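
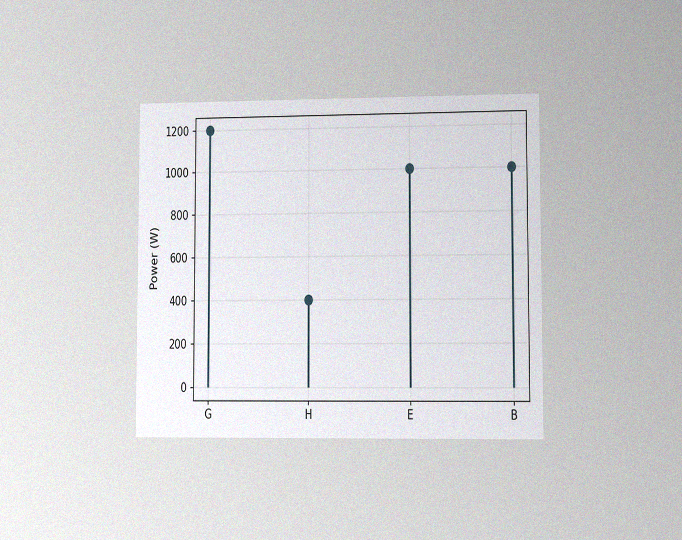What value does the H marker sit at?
400W

The chart is viewed at a slight angle, with some photo noise. The H marker sits at 400W.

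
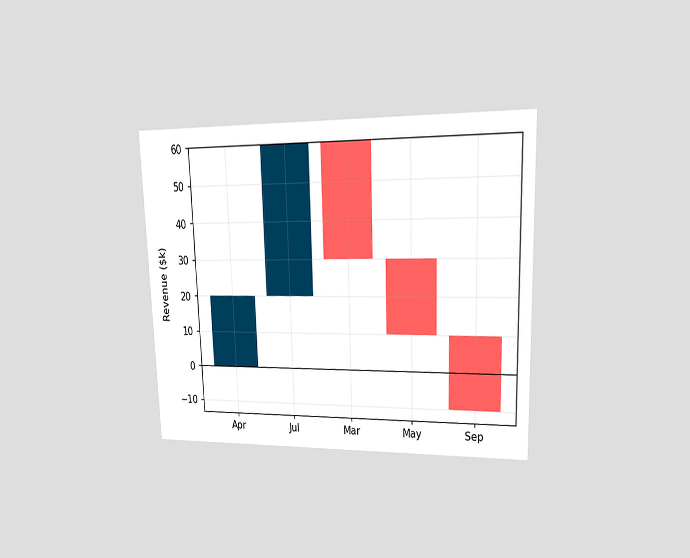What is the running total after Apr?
$20k

The chart is viewed at a slight angle. After Apr the running total reaches $20k.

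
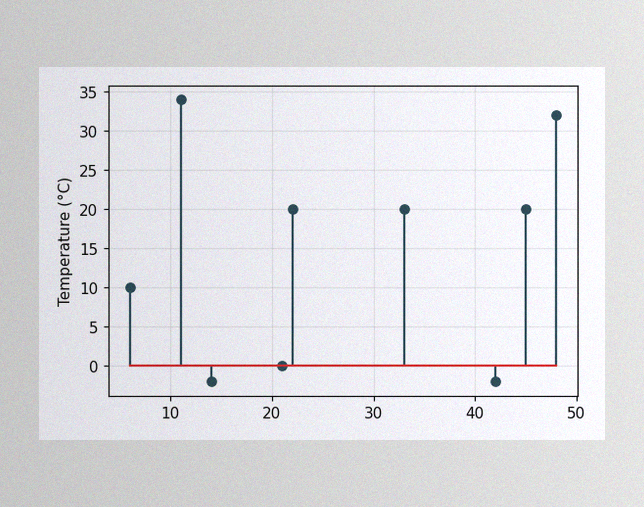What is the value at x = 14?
The image has some photo noise and uneven lighting. The stem at x=14 reaches -2°C.

-2°C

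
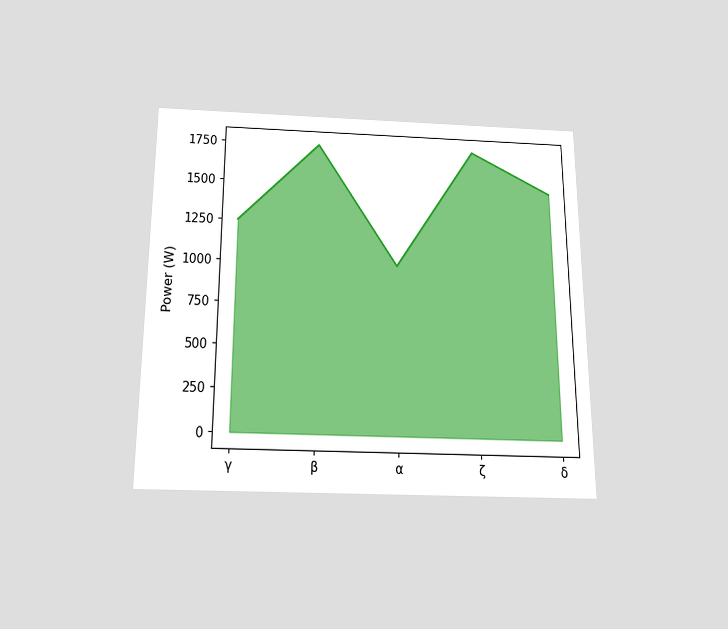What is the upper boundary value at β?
1750W

The chart is viewed slightly from below. At β the upper boundary is at 1750W.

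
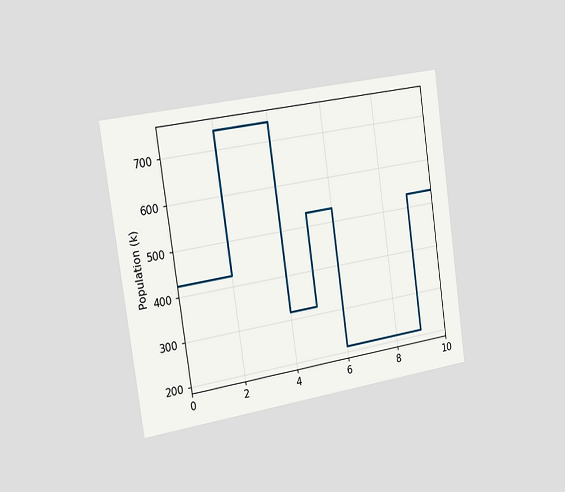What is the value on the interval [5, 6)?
530k

The chart is tilted about 8° counter-clockwise and viewed slightly from the left. On [5, 6) the step sits at 530k.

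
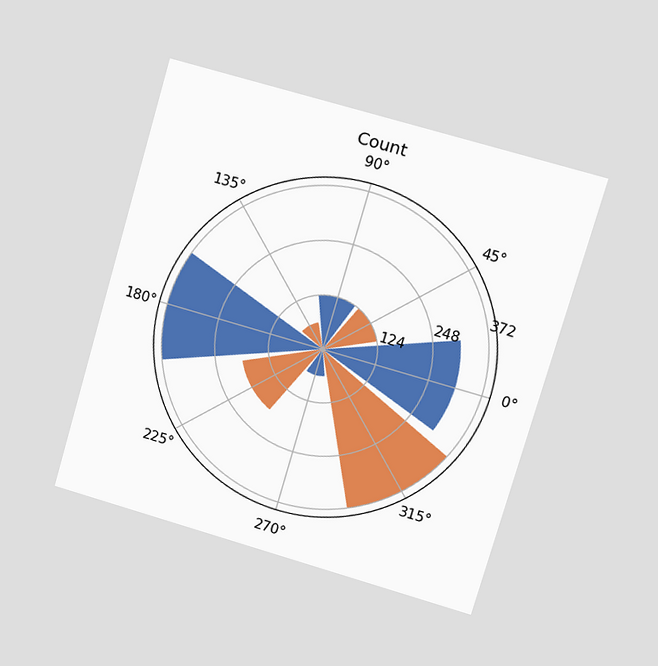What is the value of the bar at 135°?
62

The chart is tilted about 16° clockwise and viewed at a slight angle. The bar at 135° reaches 62 on the radial axis.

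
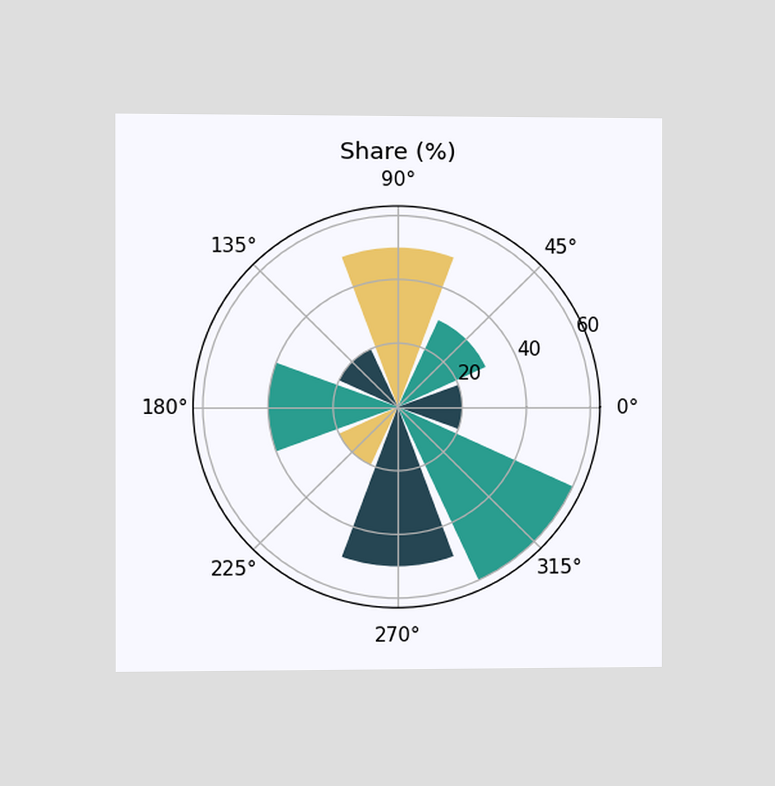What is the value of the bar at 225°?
20%

The chart is viewed slightly from the left. The bar at 225° reaches 20% on the radial axis.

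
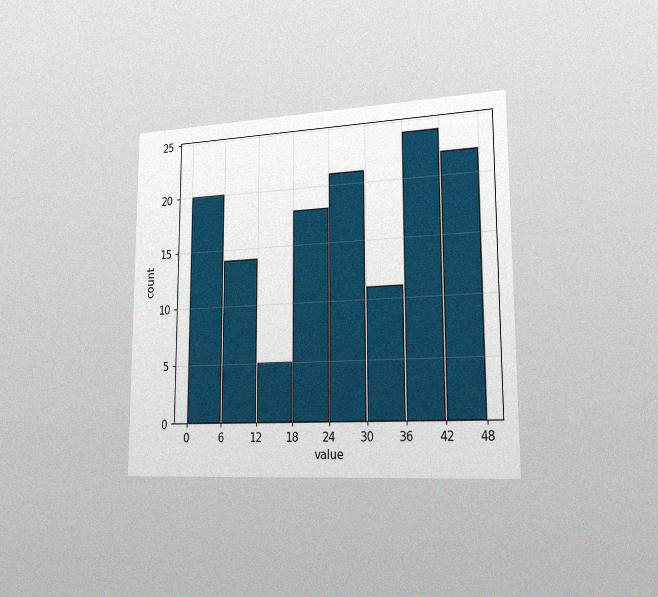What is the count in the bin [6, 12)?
14

The chart is viewed slightly from the right, with some photo noise. The [6, 12) bin has height 14.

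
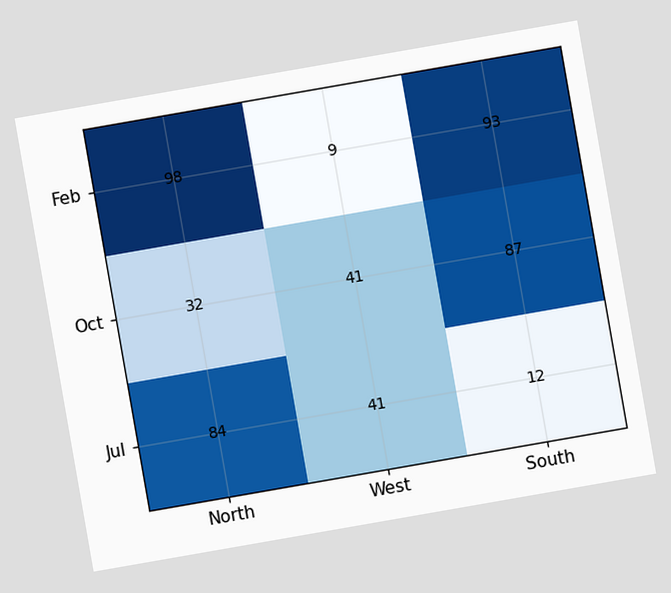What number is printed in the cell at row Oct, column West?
41

The chart is tilted about 10° counter-clockwise. The (Oct, West) cell reads 41.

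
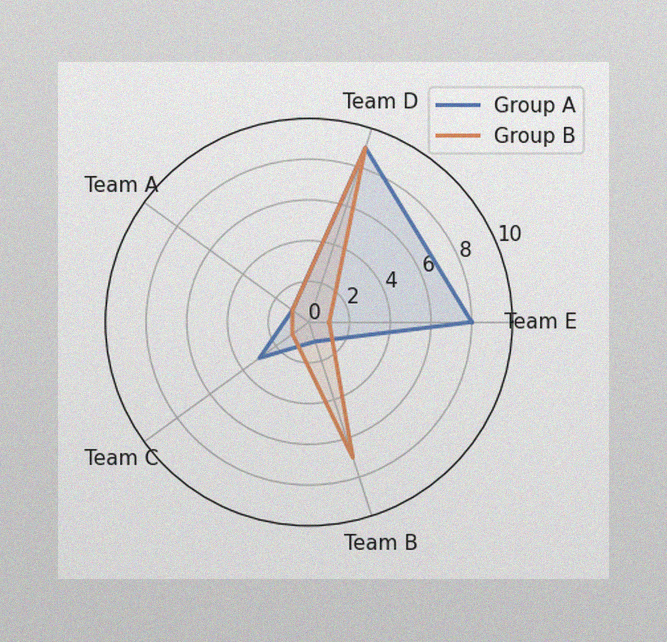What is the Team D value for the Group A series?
The image has some photo noise and uneven lighting. On the Team D axis, Group A reaches 9.

9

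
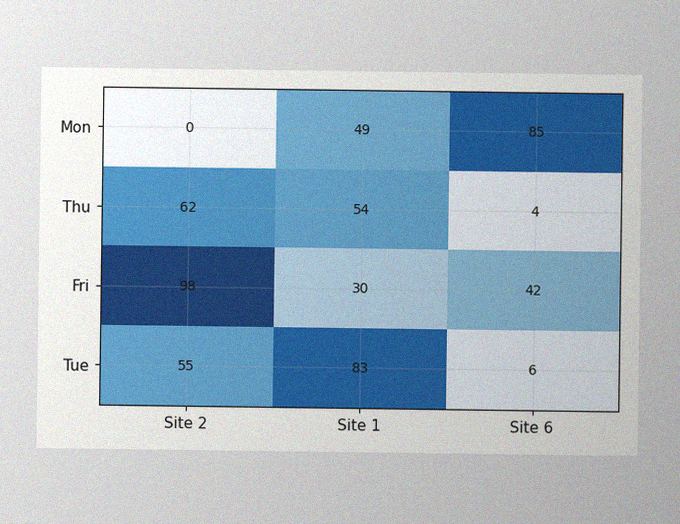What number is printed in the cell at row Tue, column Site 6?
The image has some photo noise and uneven lighting. The (Tue, Site 6) cell reads 6.

6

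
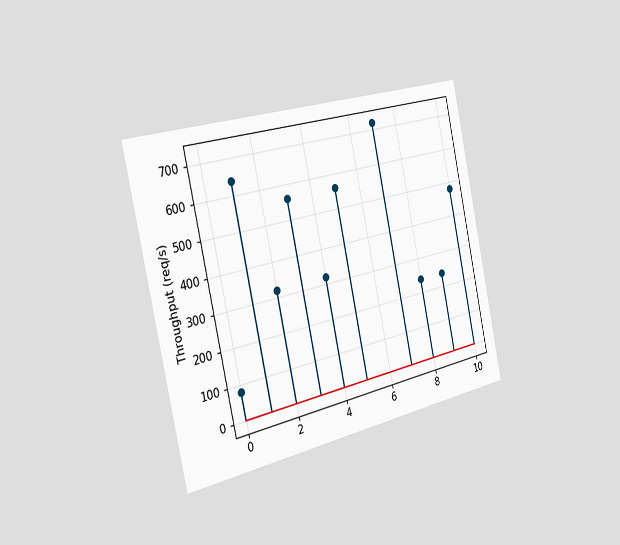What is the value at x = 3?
560req/s

The chart is tilted about 12° counter-clockwise and viewed slightly from the left. The stem at x=3 reaches 560req/s.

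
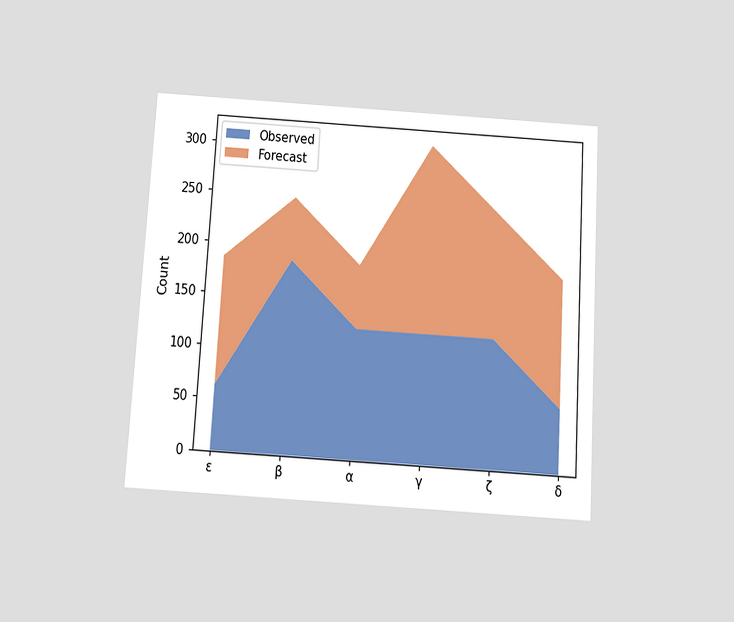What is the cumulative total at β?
248

The chart is tilted about 3° clockwise and viewed slightly from below. The stacked total at β reaches 248.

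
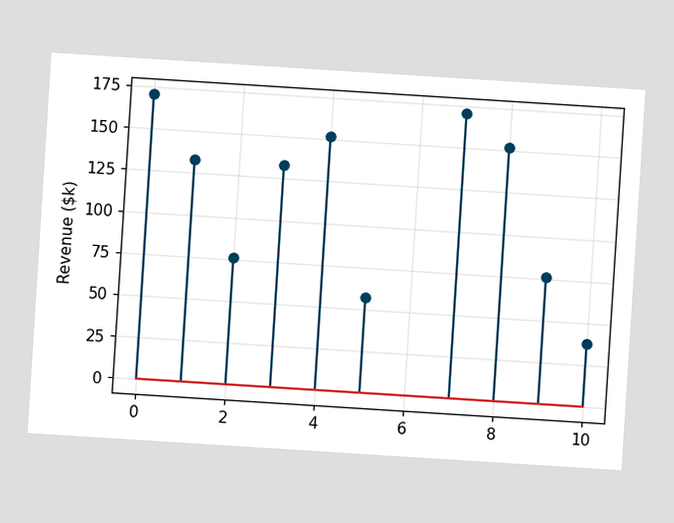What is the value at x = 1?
The chart is tilted about 4° clockwise. The stem at x=1 reaches $133k.

$133k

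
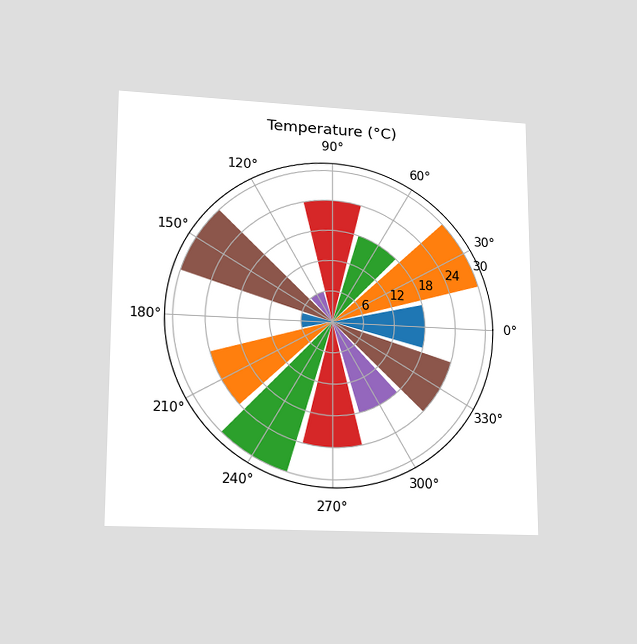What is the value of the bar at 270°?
24°C

The chart is viewed at a slight angle. The bar at 270° reaches 24°C on the radial axis.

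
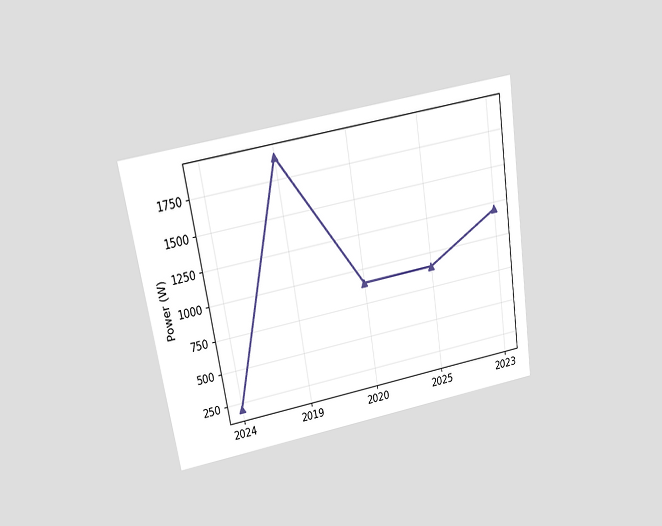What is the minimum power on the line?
The chart is tilted about 9° counter-clockwise and viewed slightly from above. The lowest point is at 2024, and reading across to the y-axis gives 200W.

200W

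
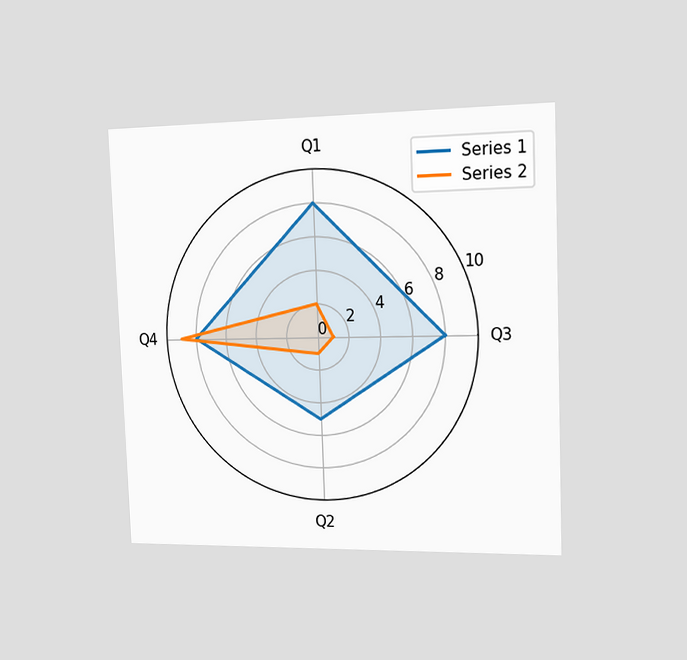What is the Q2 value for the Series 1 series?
The chart is tilted about 2° counter-clockwise and viewed slightly from the right. On the Q2 axis, Series 1 reaches 5.

5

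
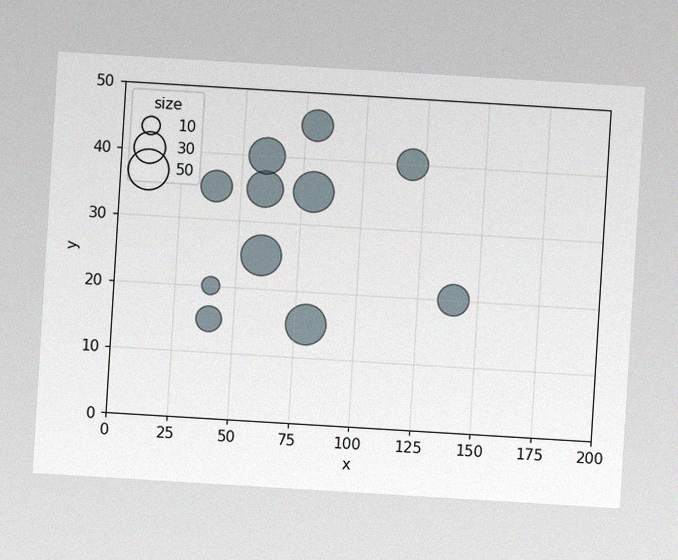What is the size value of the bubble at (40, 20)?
10

The chart is tilted about 3° clockwise, with some photo noise. Matching the bubble at (40, 20) against the size legend gives 10.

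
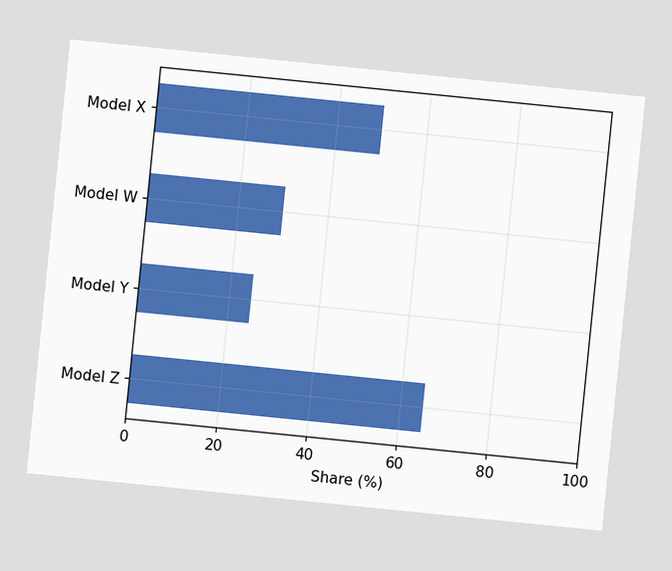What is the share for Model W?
30%

The chart is tilted about 6° clockwise. Reading along the chart's x-axis, the Model W bar reaches 30%.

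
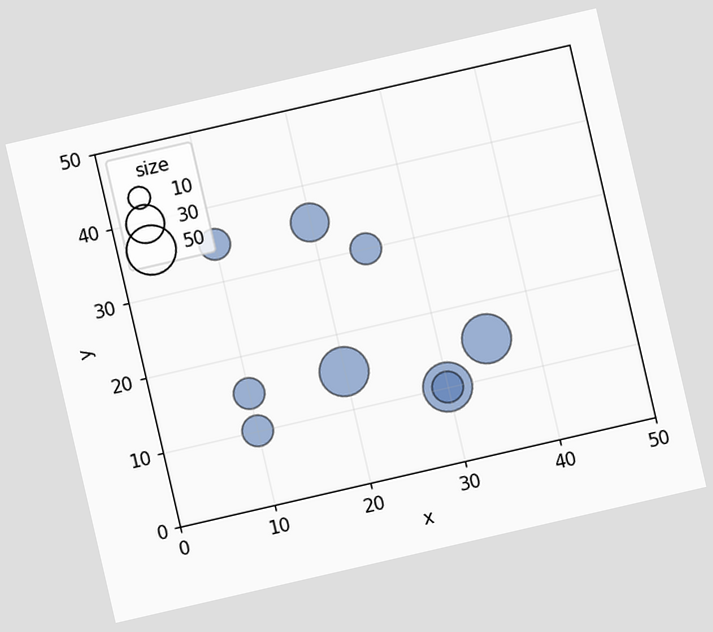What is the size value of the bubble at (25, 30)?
20

The chart is tilted about 13° counter-clockwise. Matching the bubble at (25, 30) against the size legend gives 20.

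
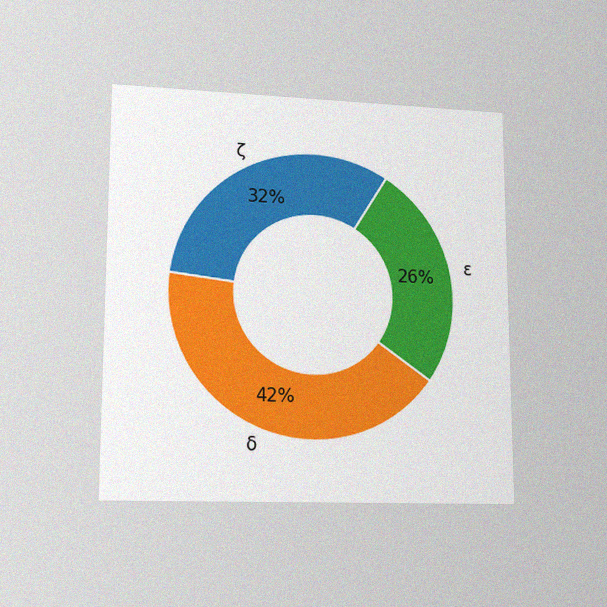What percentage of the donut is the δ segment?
The chart is viewed at a slight angle, with some photo noise. The δ segment takes up 42% of the ring.

42%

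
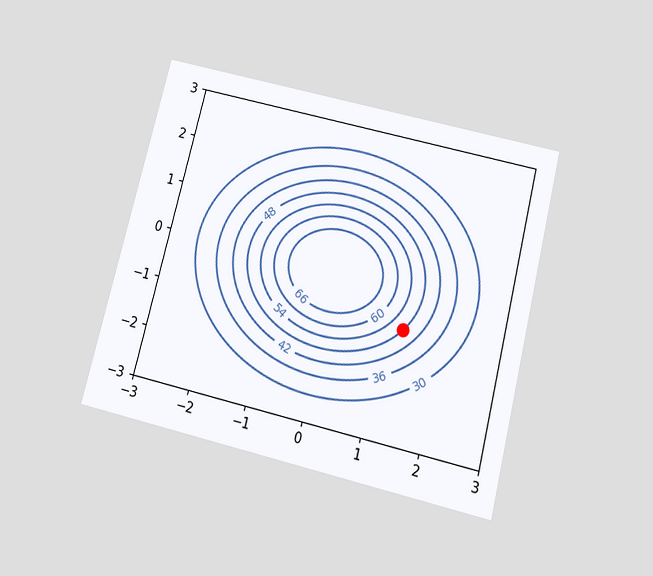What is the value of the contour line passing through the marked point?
The chart is tilted about 14° clockwise and viewed slightly from below. The marked point sits on the contour labelled 48.

48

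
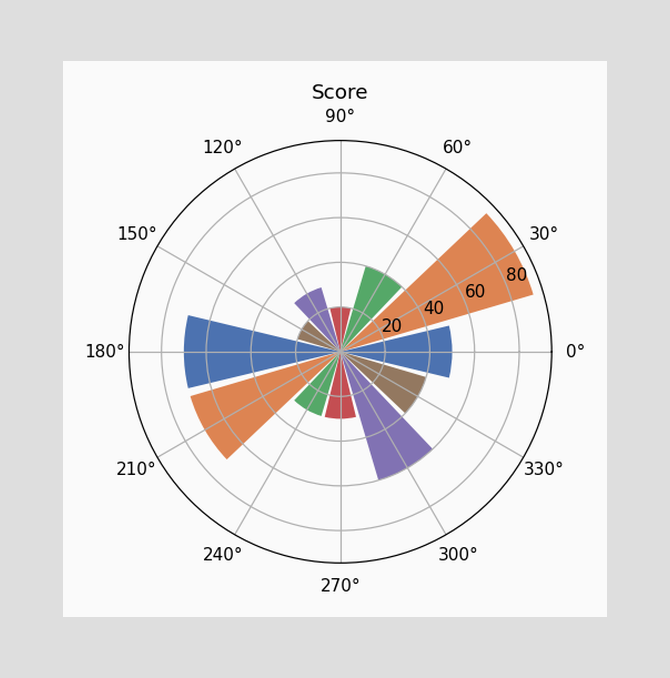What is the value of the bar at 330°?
The bar at 330° reaches 40 on the radial axis.

40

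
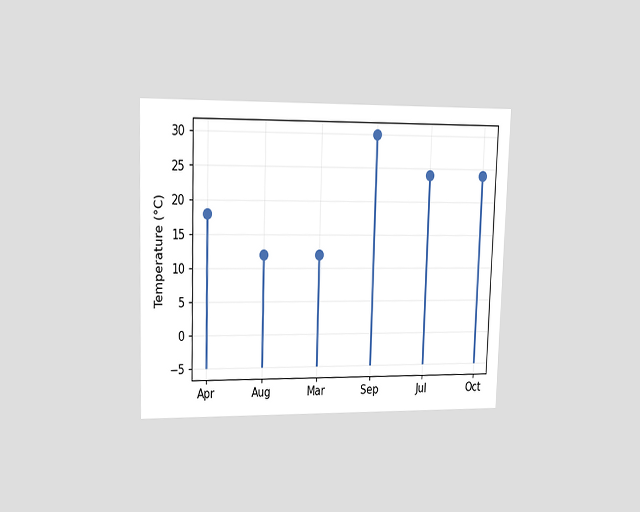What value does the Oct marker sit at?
The chart is viewed at a slight angle. The Oct marker sits at 24°C.

24°C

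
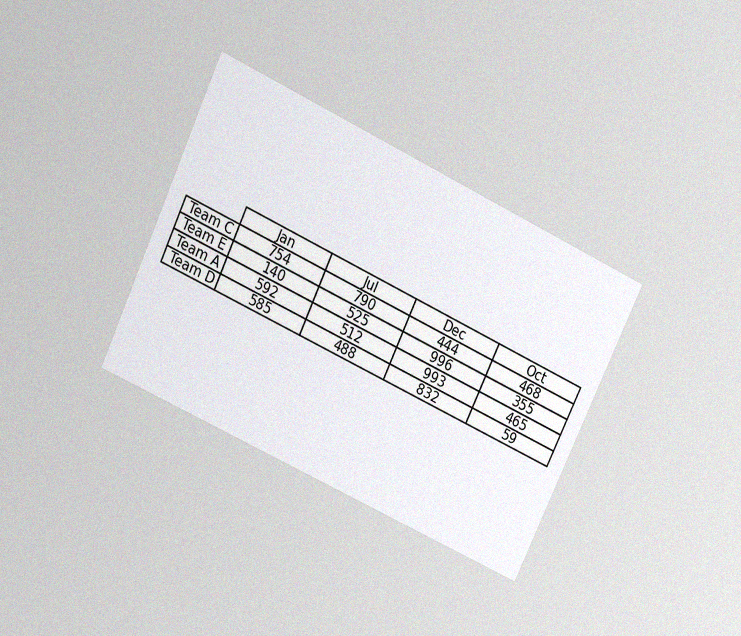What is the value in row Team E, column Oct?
The chart is tilted about 25° clockwise and viewed slightly from above, with some photo noise. The (Team E, Oct) cell reads 355.

355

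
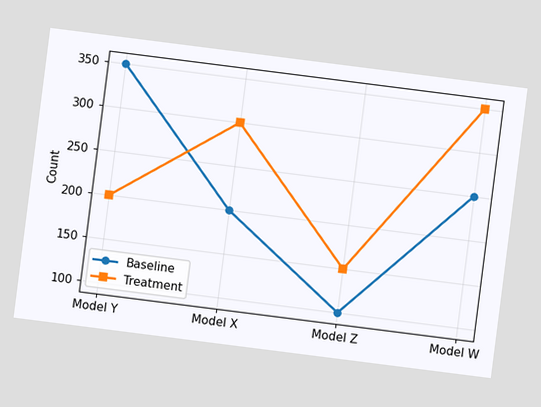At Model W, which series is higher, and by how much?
The chart is tilted about 7° clockwise. At Model W, Treatment sits above the other line by 100.

Treatment, by 100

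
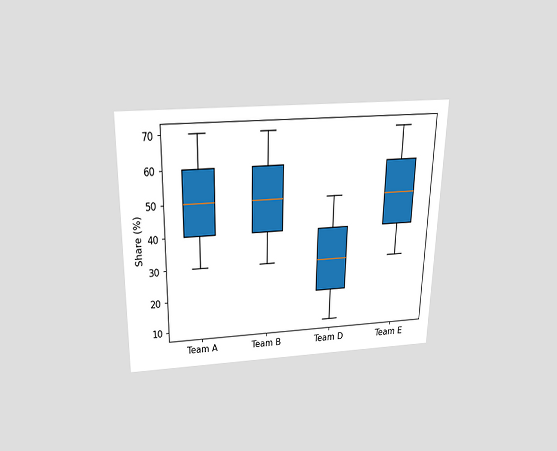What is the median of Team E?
50%

The chart is viewed slightly from above. The median line in the Team E box sits at 50%.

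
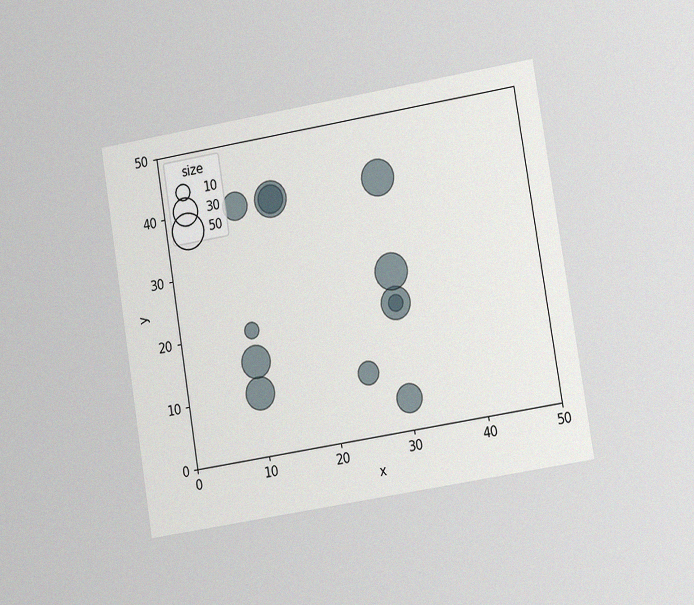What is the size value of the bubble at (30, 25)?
The chart is tilted about 9° counter-clockwise and viewed at a slight angle, with some photo noise. Matching the bubble at (30, 25) against the size legend gives 50.

50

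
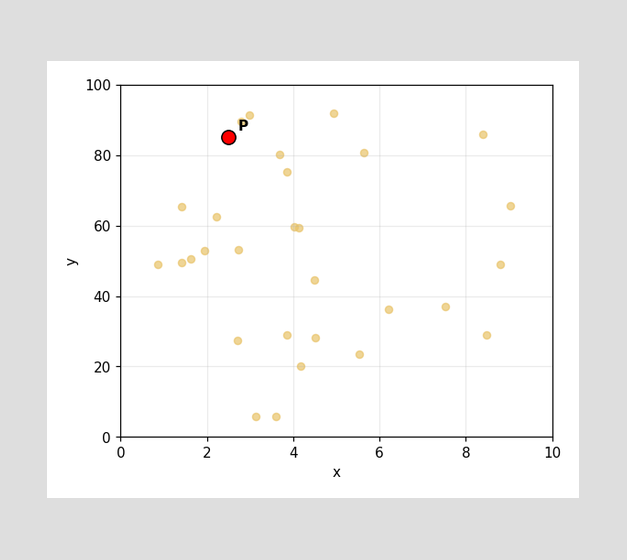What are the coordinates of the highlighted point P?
Following the gridlines from P to each axis, P sits at (2.5, 85).

(2.5, 85)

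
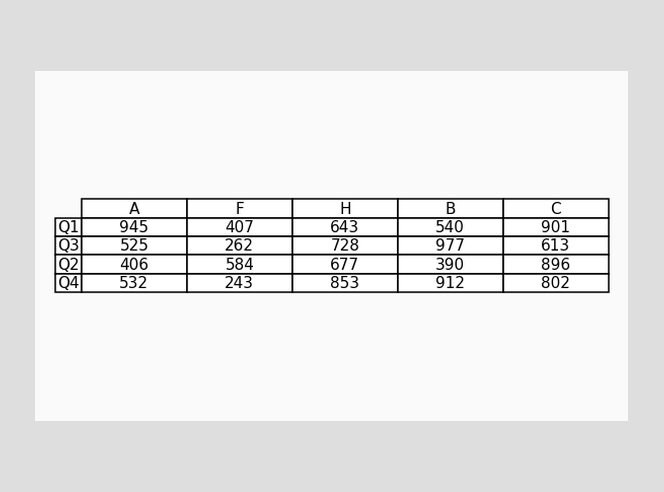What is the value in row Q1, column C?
901

The (Q1, C) cell reads 901.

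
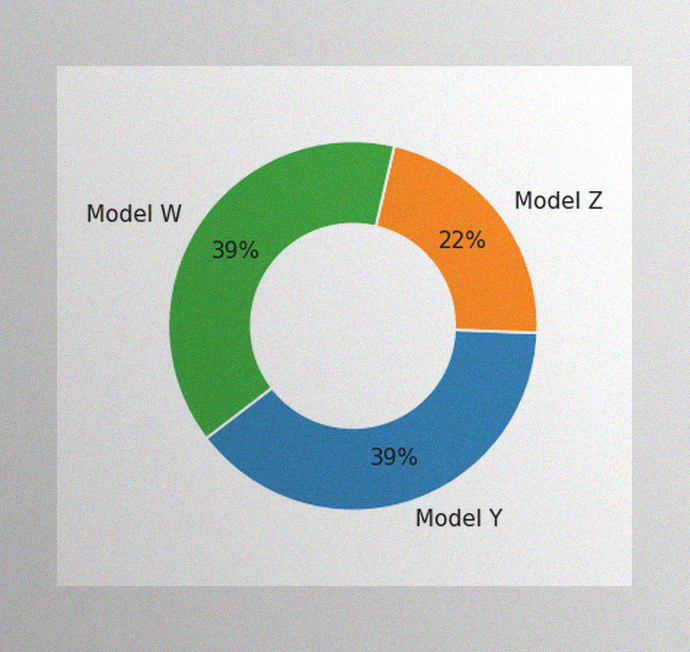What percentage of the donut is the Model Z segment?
22%

The image has some photo noise and uneven lighting. The Model Z segment takes up 22% of the ring.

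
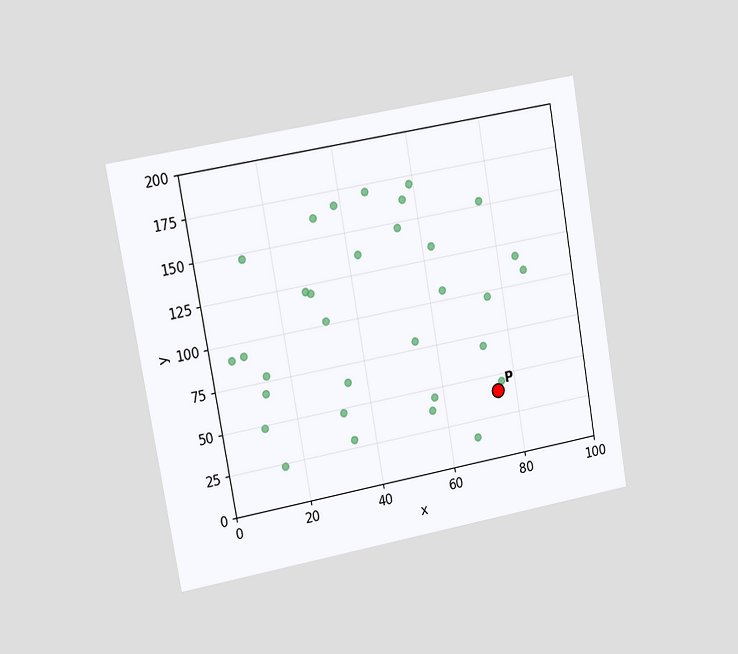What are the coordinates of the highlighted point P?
The chart is tilted about 10° counter-clockwise and viewed slightly from the left. Following the gridlines from P to each axis, P sits at (75, 40).

(75, 40)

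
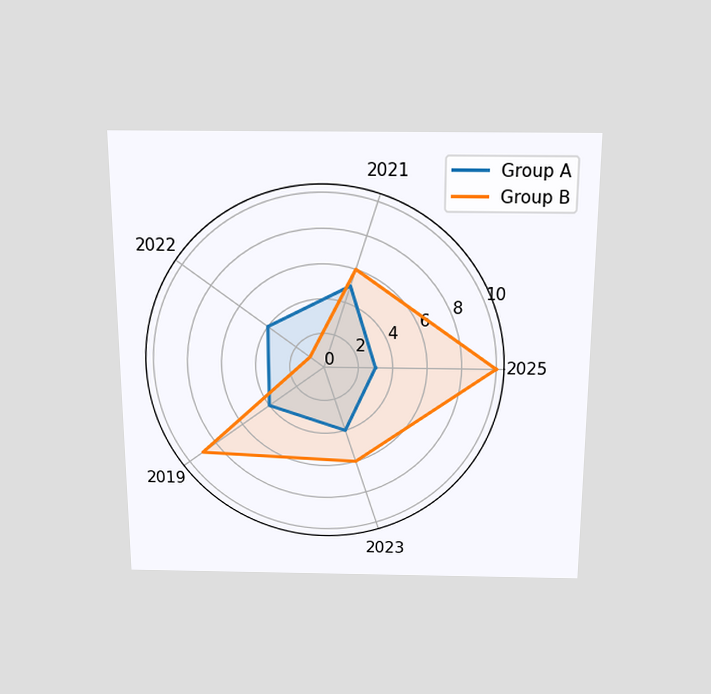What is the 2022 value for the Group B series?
The chart is viewed slightly from above. On the 2022 axis, Group B reaches 1.

1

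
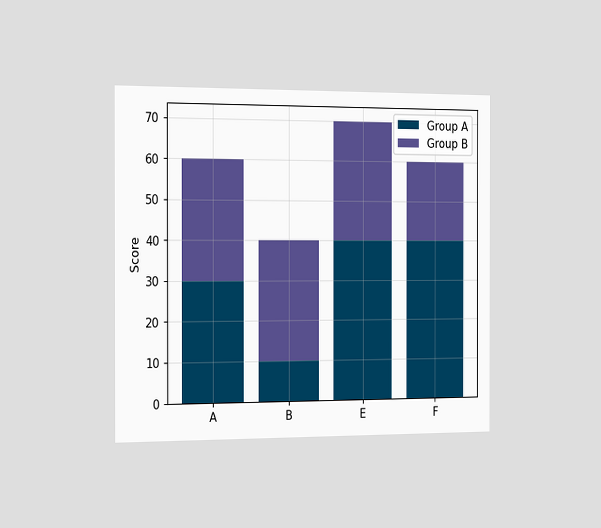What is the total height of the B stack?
40

The chart is viewed slightly from the left. The B stack's top reaches 40 on the y-axis.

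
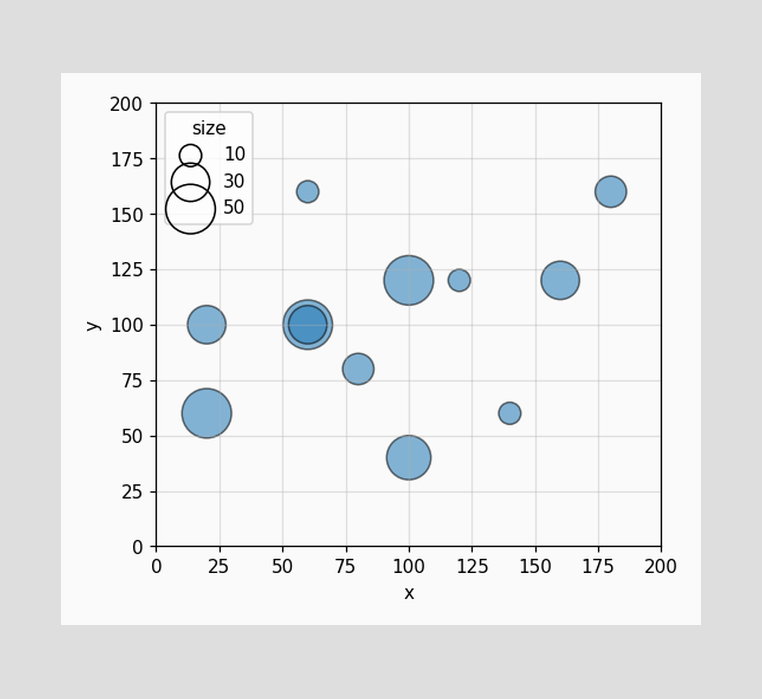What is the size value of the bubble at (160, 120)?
30

Matching the bubble at (160, 120) against the size legend gives 30.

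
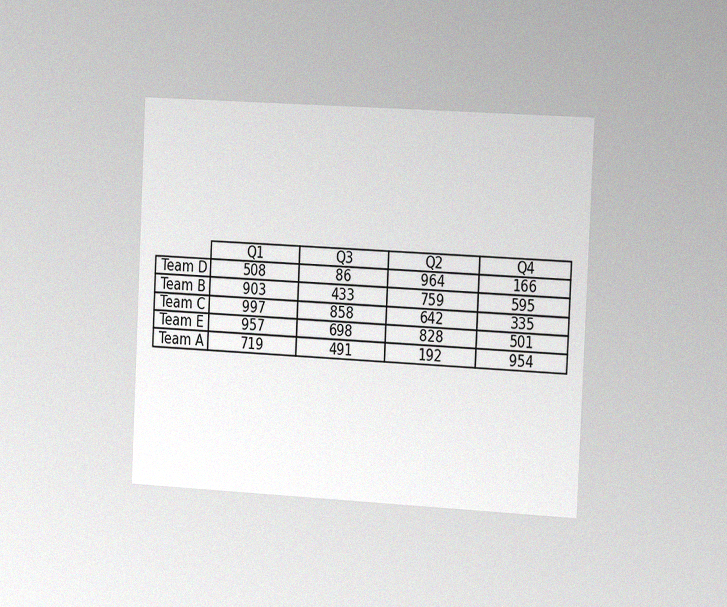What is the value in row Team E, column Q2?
828

The chart is tilted about 3° clockwise and viewed slightly from the right, with some photo noise. The (Team E, Q2) cell reads 828.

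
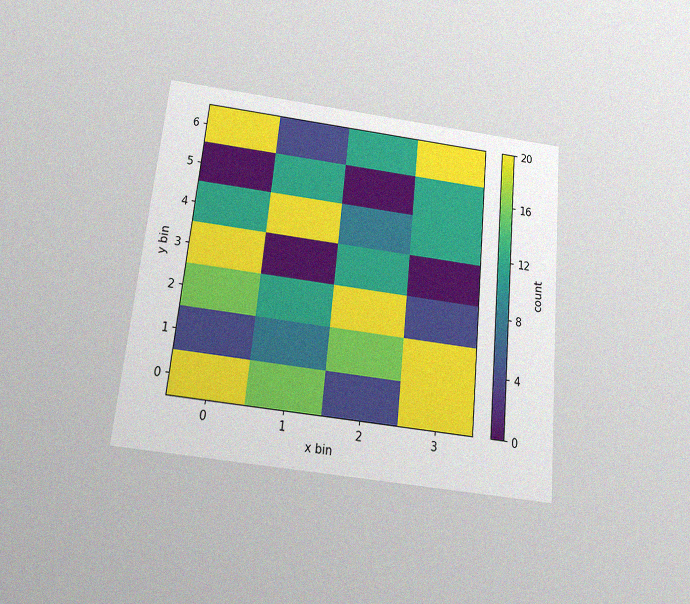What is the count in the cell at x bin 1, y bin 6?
4

The chart is tilted about 6° clockwise and viewed slightly from below, with some photo noise. Matching the cell (1, 6) against the colorbar gives 4.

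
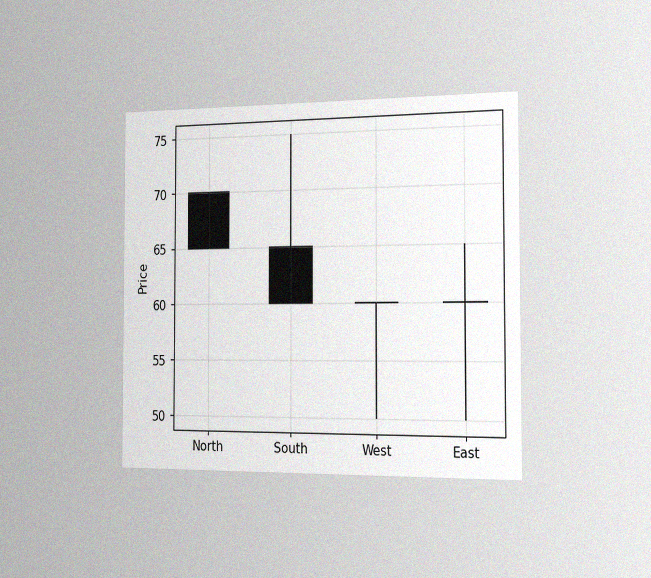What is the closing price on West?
The chart is viewed slightly from the right, with some photo noise. The West candle closes at 60.

60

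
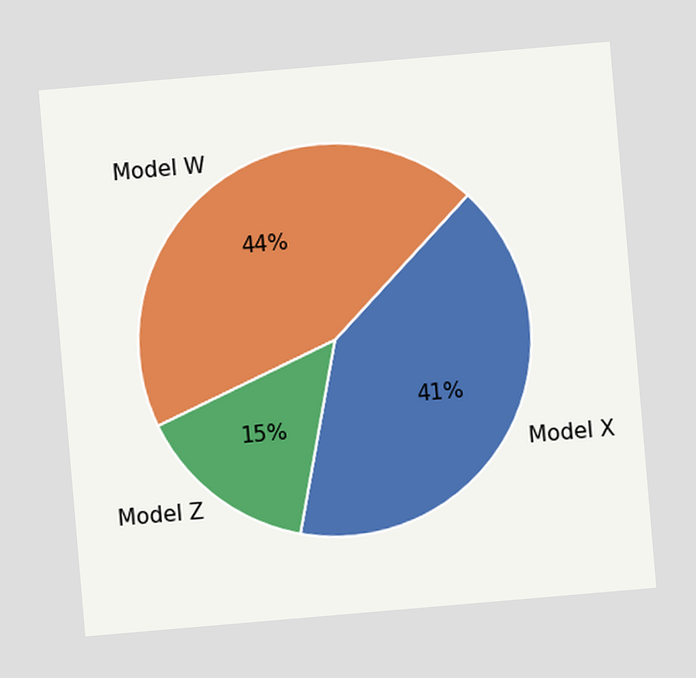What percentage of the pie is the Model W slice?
The chart is tilted about 5° counter-clockwise. The Model W slice takes up 44% of the pie.

44%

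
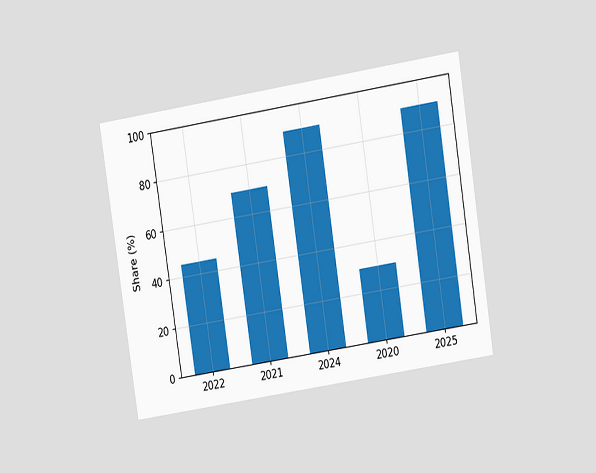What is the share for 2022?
The chart is tilted about 9° counter-clockwise and viewed at a slight angle. Reading along the chart's y-axis, the 2022 bar reaches 45%.

45%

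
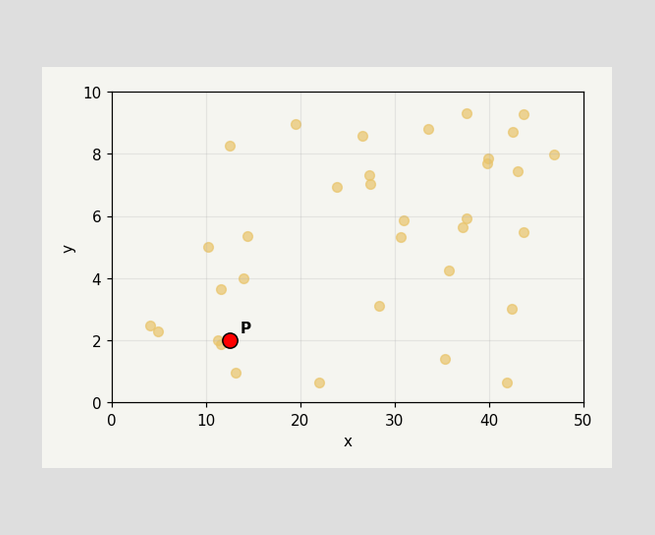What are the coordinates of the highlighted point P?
Following the gridlines from P to each axis, P sits at (12.5, 2).

(12.5, 2)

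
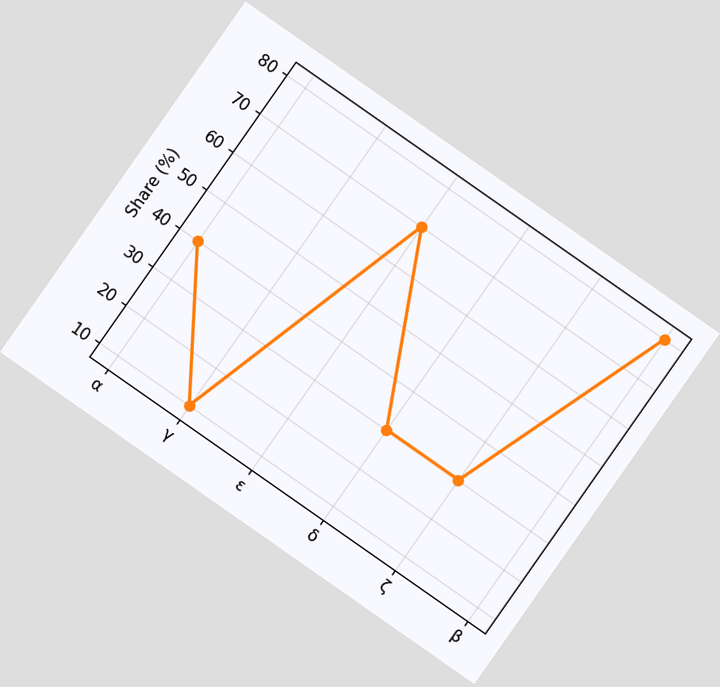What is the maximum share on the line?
The chart is tilted about 35° clockwise. The highest point is at β, and reading across to the y-axis gives 80%.

80%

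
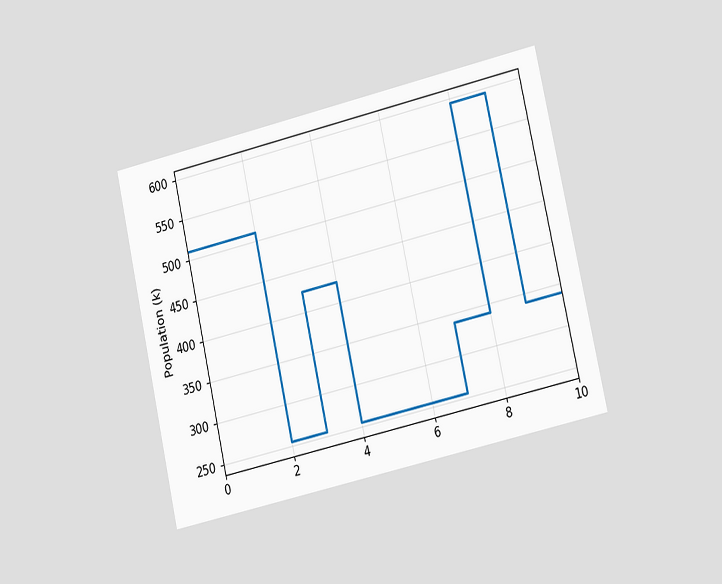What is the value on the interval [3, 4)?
The chart is tilted about 13° counter-clockwise and viewed at a slight angle. On [3, 4) the step sits at 425k.

425k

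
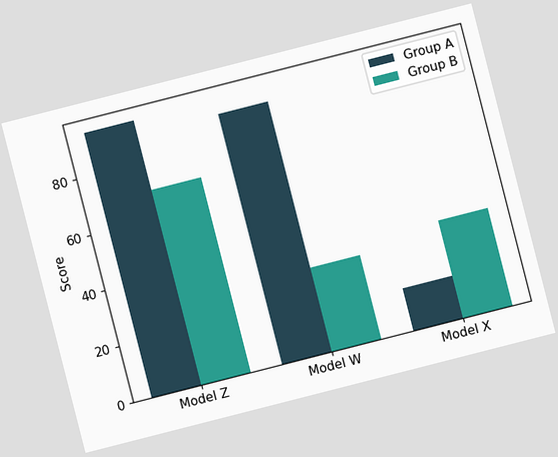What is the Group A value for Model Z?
The chart is tilted about 14° counter-clockwise. The Group A bar at Model Z reaches 95 on the y-axis.

95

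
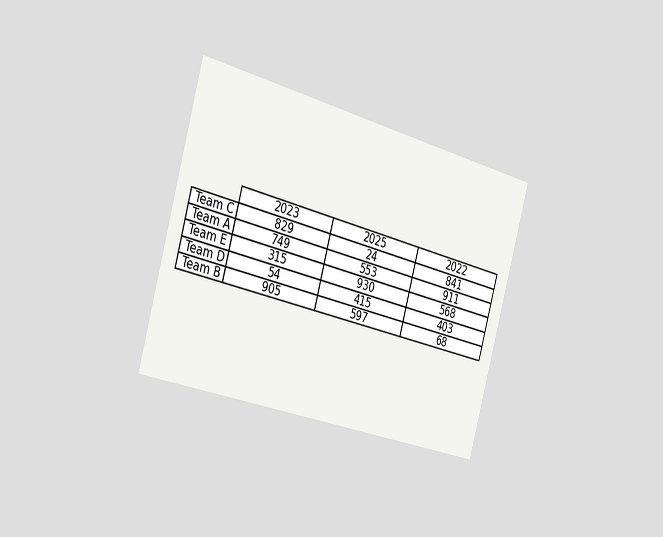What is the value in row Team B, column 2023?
905

The chart is tilted about 16° clockwise and viewed slightly from the left. The (Team B, 2023) cell reads 905.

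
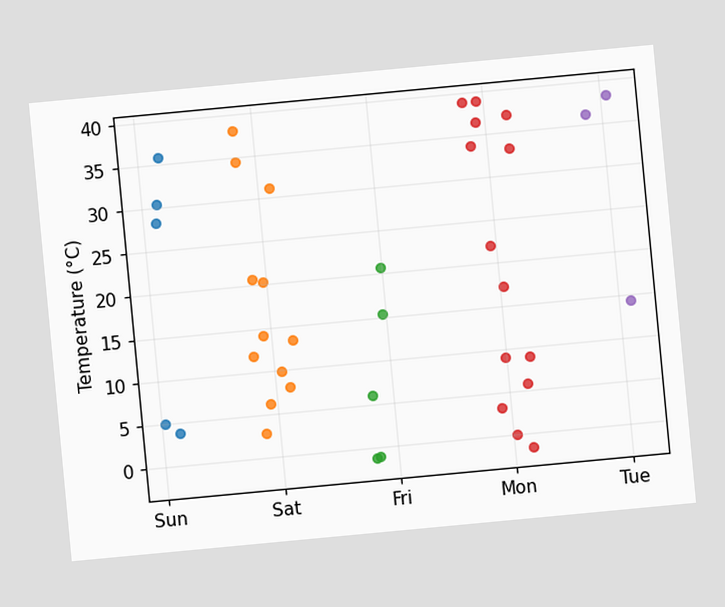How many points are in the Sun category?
5

The chart is tilted about 5° counter-clockwise. Counting the markers in the Sun column gives 5.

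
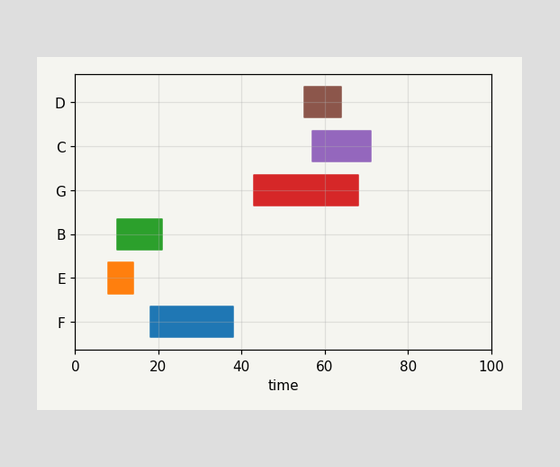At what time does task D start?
The D bar begins at t=55.

55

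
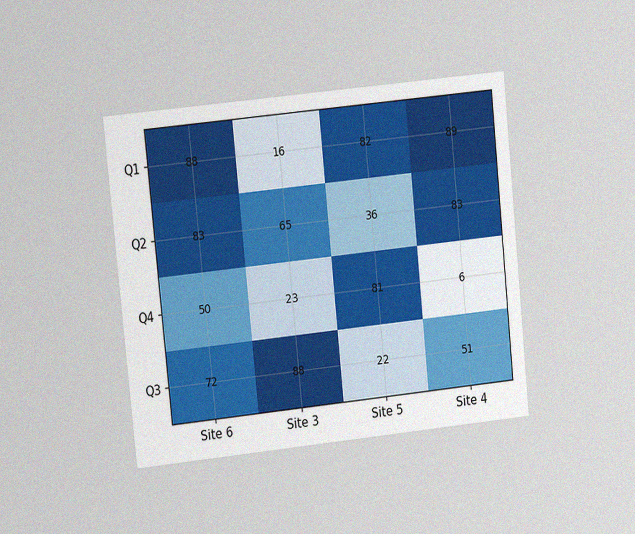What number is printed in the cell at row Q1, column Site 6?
The chart is tilted about 6° counter-clockwise and viewed at a slight angle, with some photo noise. The (Q1, Site 6) cell reads 88.

88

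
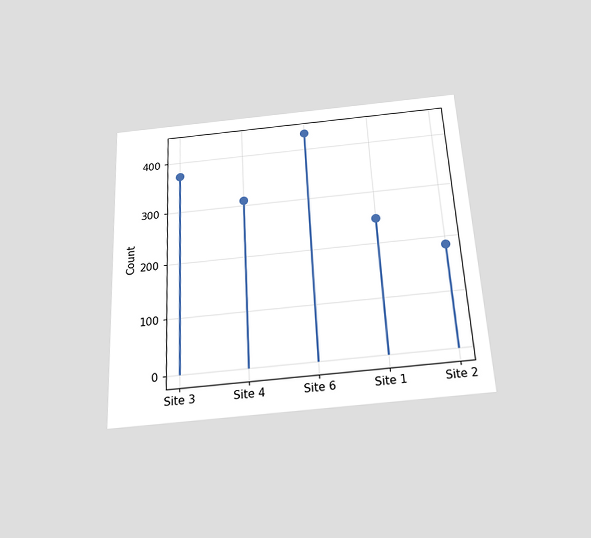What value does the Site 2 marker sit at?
The chart is tilted about 3° counter-clockwise and viewed slightly from below. The Site 2 marker sits at 186.

186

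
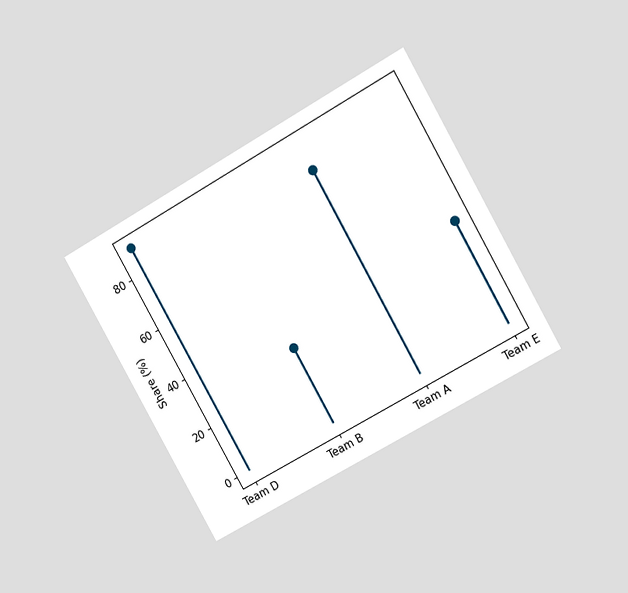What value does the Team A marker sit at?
80%

The chart is tilted about 30° counter-clockwise and viewed at a slight angle. The Team A marker sits at 80%.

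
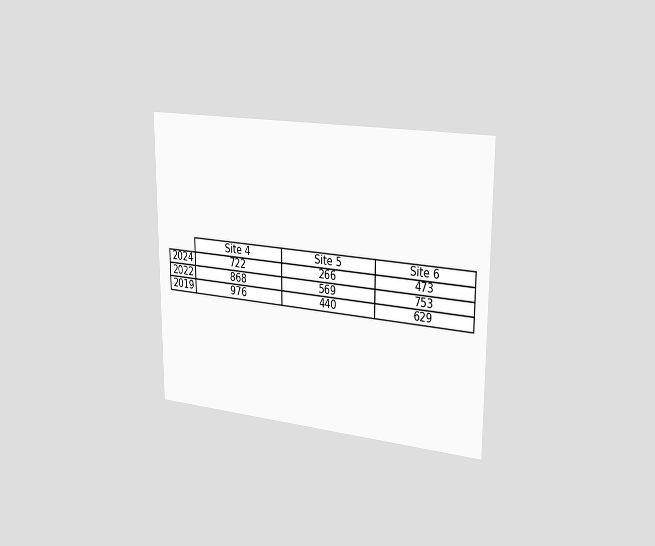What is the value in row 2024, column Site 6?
473

The chart is viewed slightly from the right. The (2024, Site 6) cell reads 473.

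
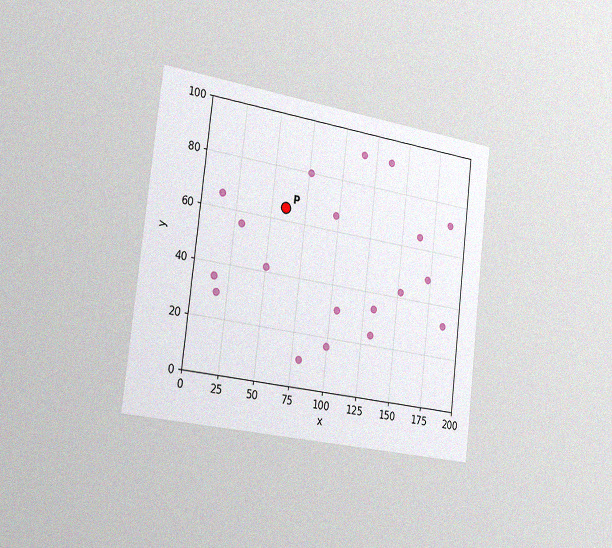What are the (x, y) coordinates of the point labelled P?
The chart is tilted about 7° clockwise and viewed slightly from the left, with some photo noise. Following the gridlines from P to each axis, P sits at (60, 65).

(60, 65)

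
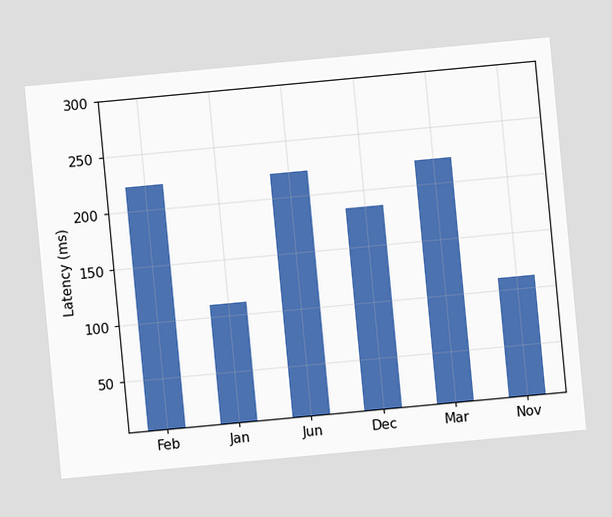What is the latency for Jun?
222ms

The chart is tilted about 5° counter-clockwise. Reading along the chart's y-axis, the Jun bar reaches 222ms.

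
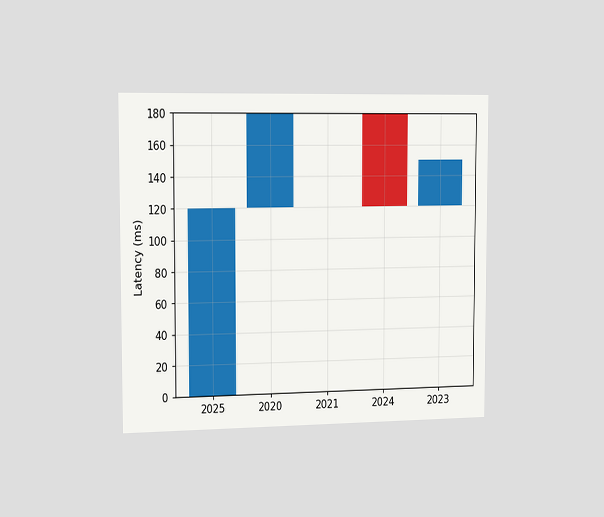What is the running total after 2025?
120ms

The chart is viewed slightly from the left. After 2025 the running total reaches 120ms.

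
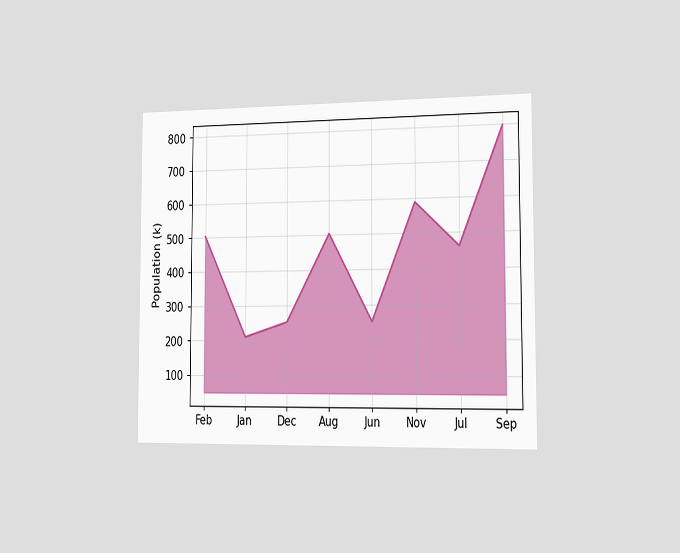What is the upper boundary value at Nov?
The chart is viewed slightly from the right. At Nov the upper boundary is at 588k.

588k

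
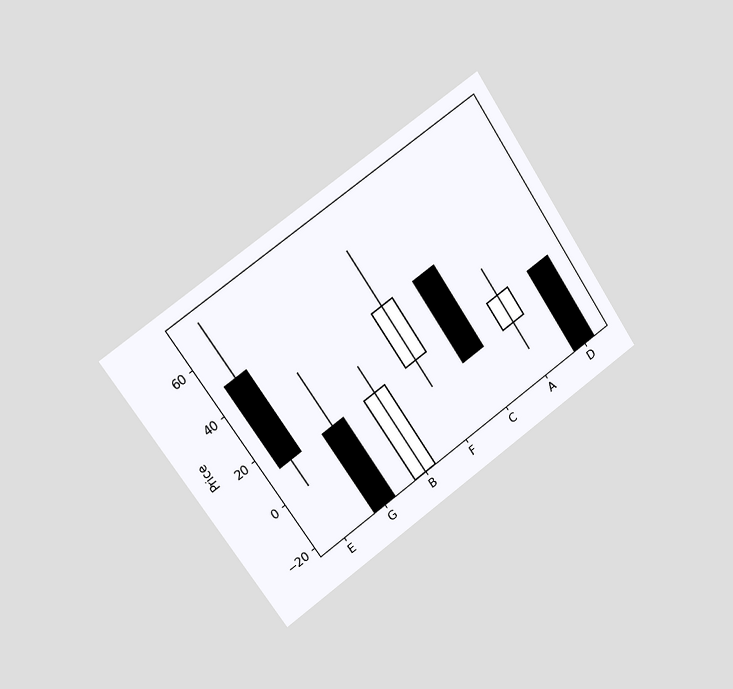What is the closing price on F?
The chart is tilted about 34° counter-clockwise and viewed slightly from the left. The F candle closes at 36.

36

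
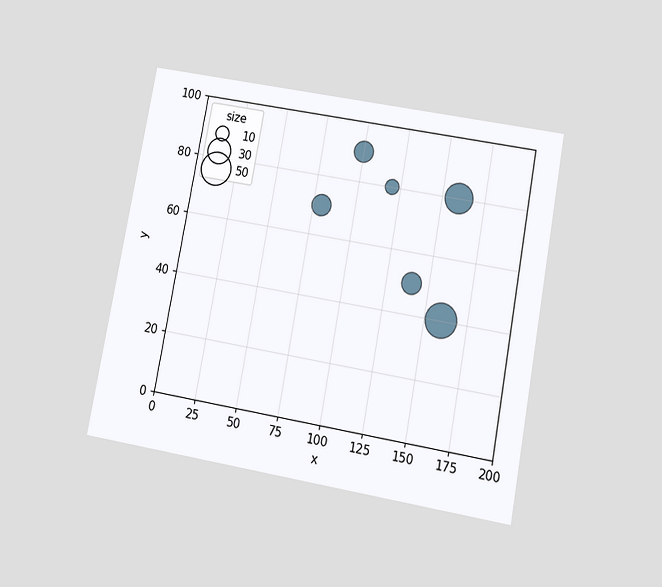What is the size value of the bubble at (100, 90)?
The chart is tilted about 10° clockwise and viewed slightly from below. Matching the bubble at (100, 90) against the size legend gives 20.

20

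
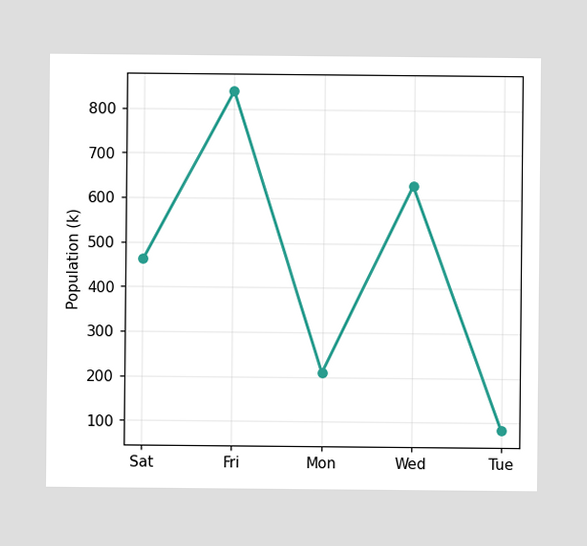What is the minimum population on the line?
84k

The lowest point is at Tue, and reading across to the y-axis gives 84k.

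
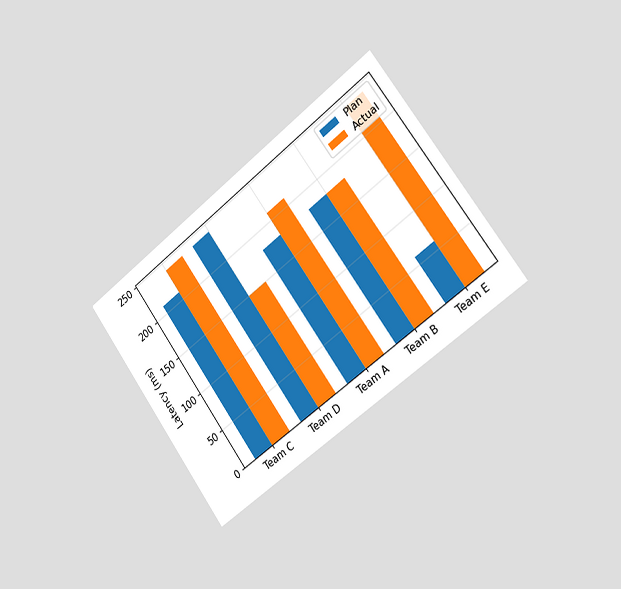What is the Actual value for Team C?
The chart is tilted about 36° counter-clockwise and viewed slightly from the right. The Actual bar at Team C reaches 240ms on the y-axis.

240ms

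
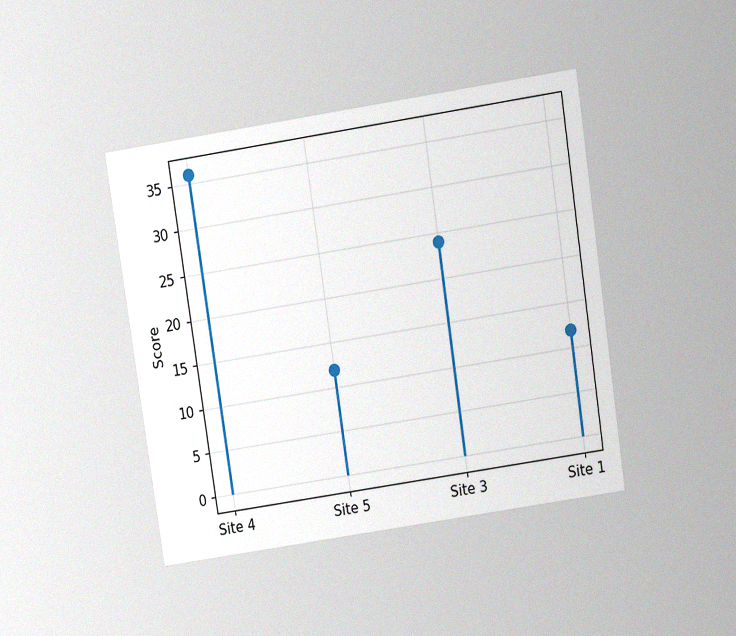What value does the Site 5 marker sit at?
The chart is tilted about 9° counter-clockwise and viewed at a slight angle, with some photo noise. The Site 5 marker sits at 12.

12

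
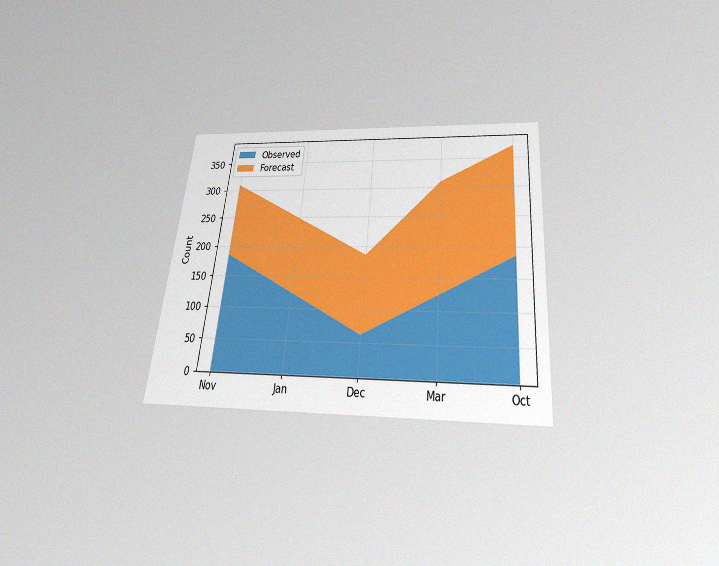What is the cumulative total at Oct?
372

The chart is tilted about 5° clockwise and viewed slightly from below, with some photo noise. The stacked total at Oct reaches 372.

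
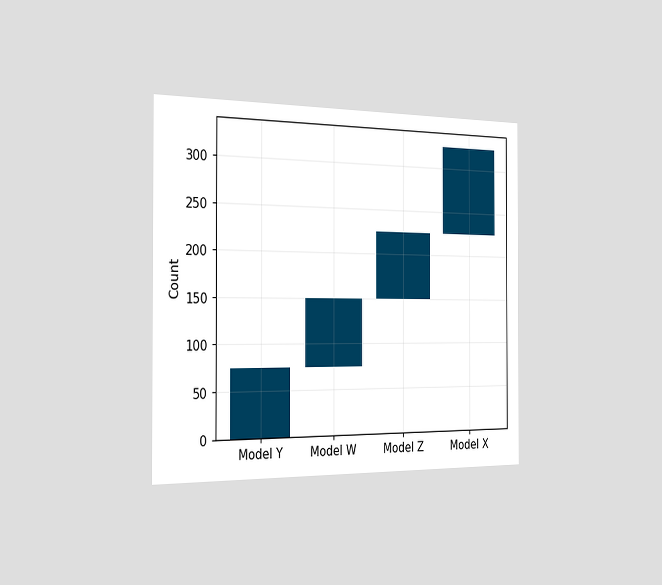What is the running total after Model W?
150

The chart is viewed slightly from the left. After Model W the running total reaches 150.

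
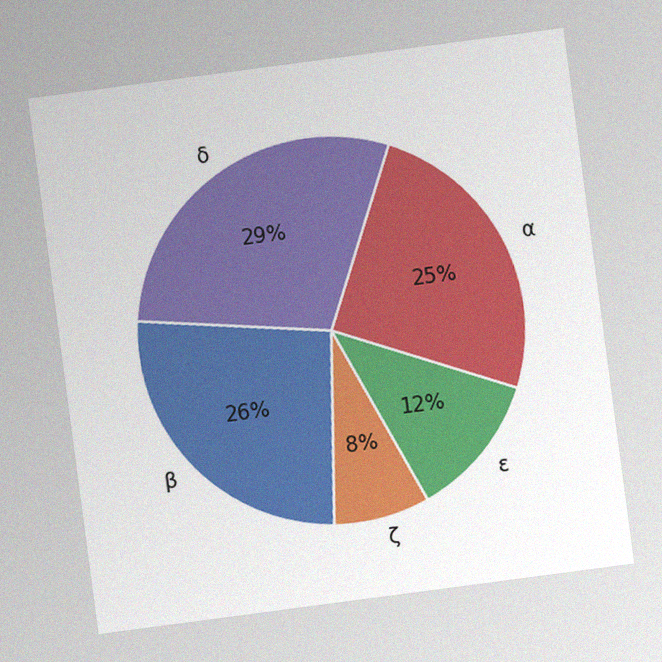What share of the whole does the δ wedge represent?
The chart is tilted about 8° counter-clockwise, with some photo noise. The δ slice takes up 29% of the pie.

29%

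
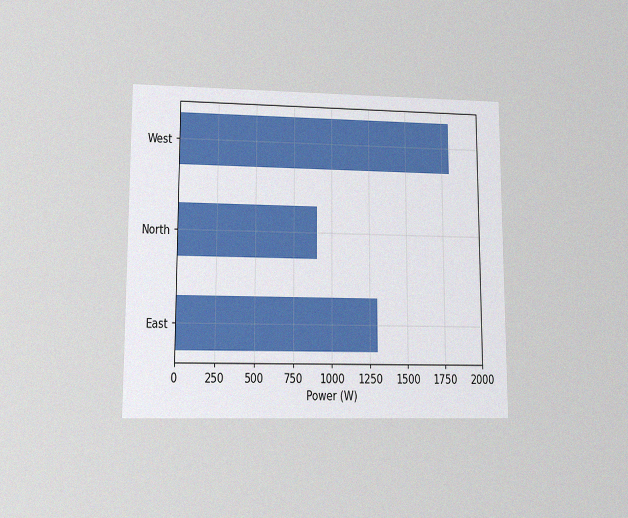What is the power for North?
The chart is viewed at a slight angle, with some photo noise. Reading along the chart's x-axis, the North bar reaches 900W.

900W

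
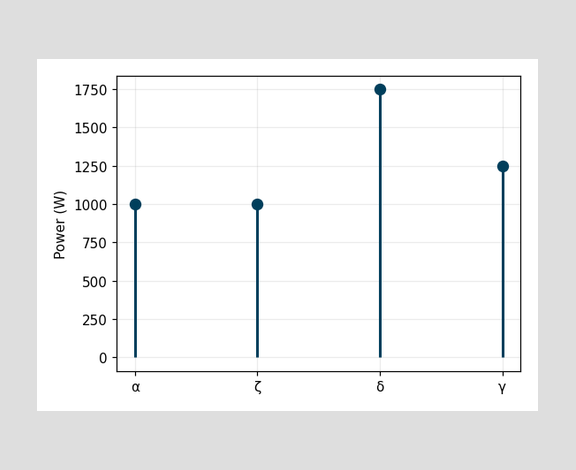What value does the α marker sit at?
1000W

The α marker sits at 1000W.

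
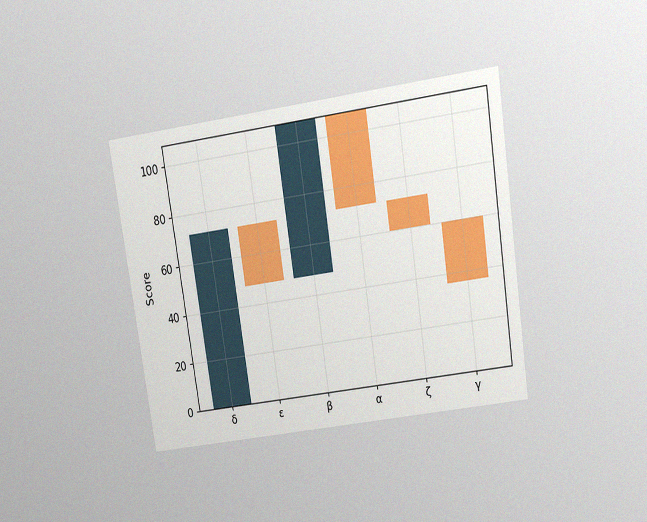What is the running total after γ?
36

The chart is tilted about 9° counter-clockwise and viewed slightly from above, with some photo noise. After γ the running total reaches 36.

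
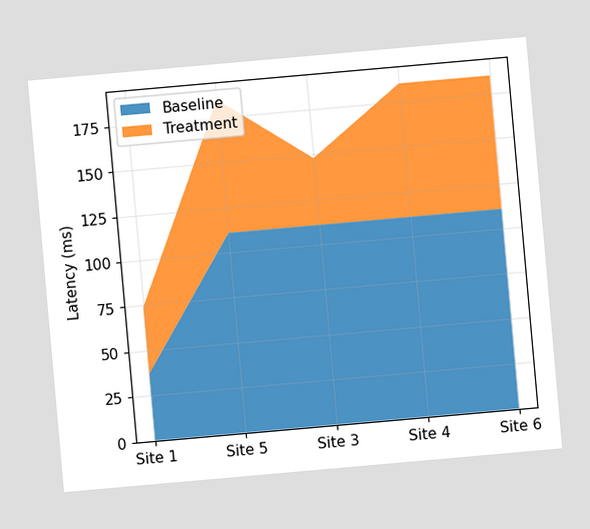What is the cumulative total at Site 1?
The chart is tilted about 5° counter-clockwise. The stacked total at Site 1 reaches 74ms.

74ms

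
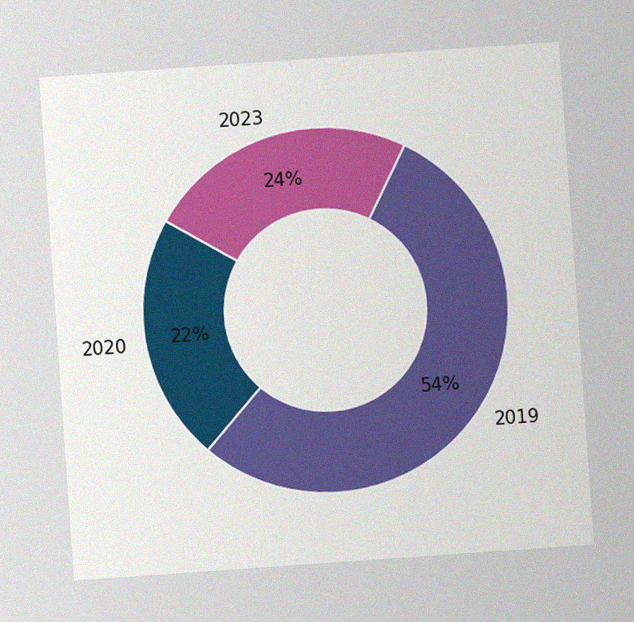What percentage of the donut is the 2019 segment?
54%

The chart is tilted about 4° counter-clockwise, with some photo noise. The 2019 segment takes up 54% of the ring.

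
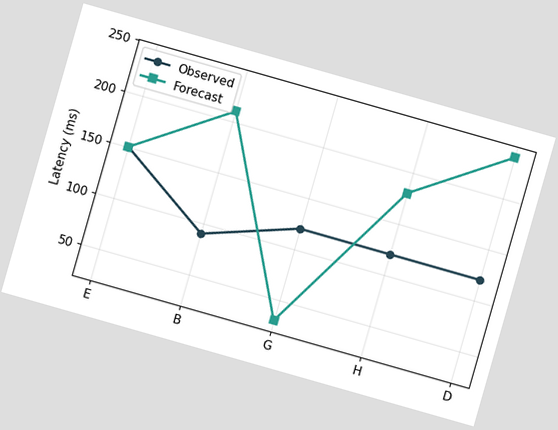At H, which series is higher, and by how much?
The chart is tilted about 16° clockwise. At H, Forecast sits above the other line by 60ms.

Forecast, by 60ms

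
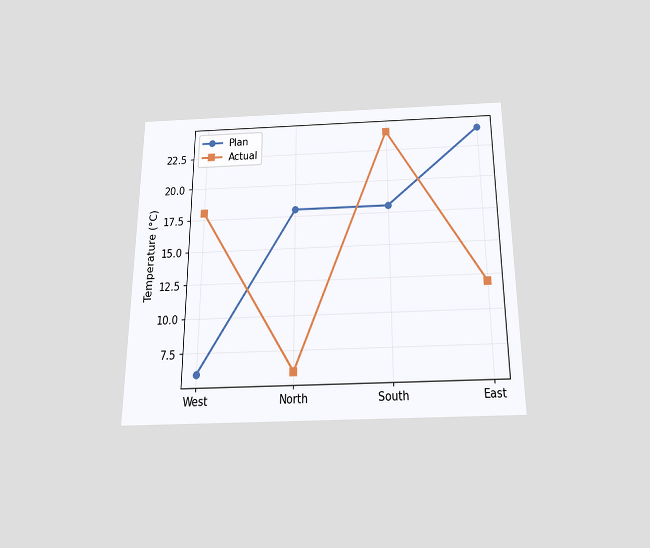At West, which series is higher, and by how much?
Actual, by 12°C

The chart is viewed slightly from below. At West, Actual sits above the other line by 12°C.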